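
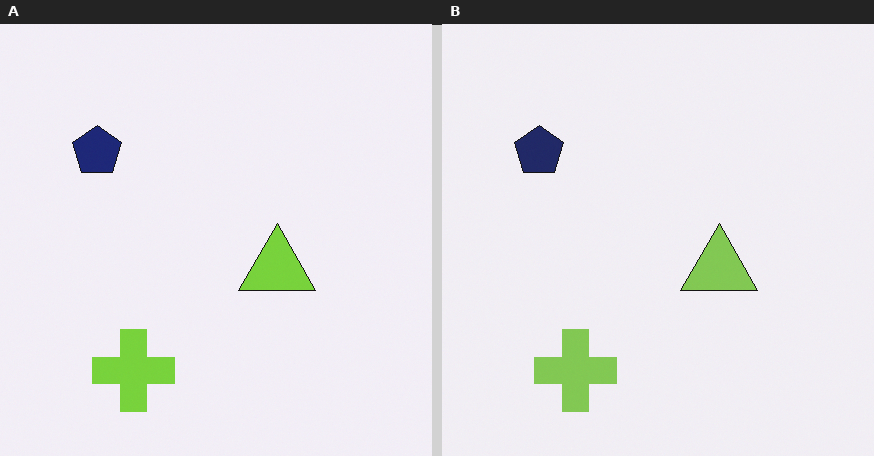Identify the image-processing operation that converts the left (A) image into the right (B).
This is the original image slightly desaturated.

All colors are more muted and greyish — a global saturation change.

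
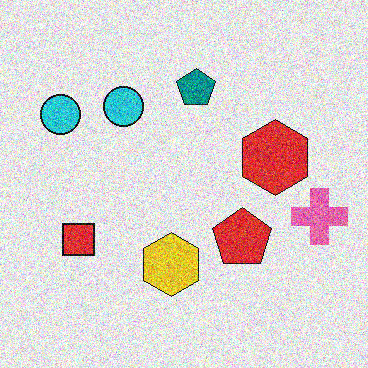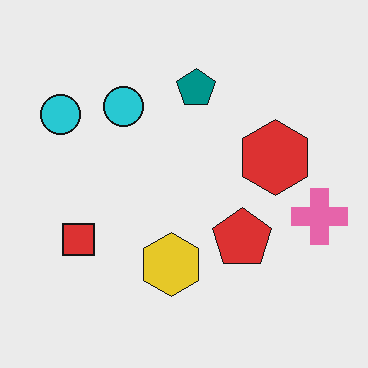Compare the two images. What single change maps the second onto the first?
The image was degraded with heavy additive noise.

Random speckle covers the whole image, including the flat background.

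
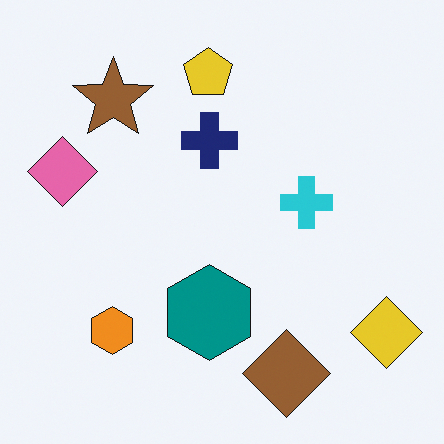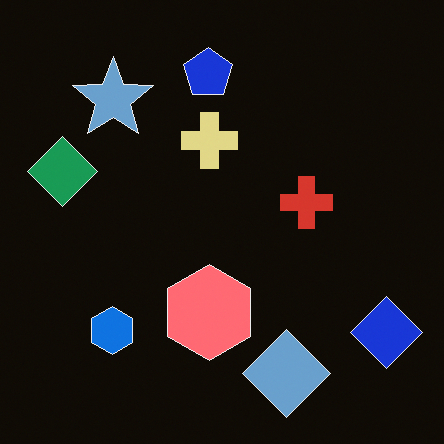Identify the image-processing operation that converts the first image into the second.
Color-inverted (negative).

The light background has become dark and every shape's color is its complement — a photographic negative.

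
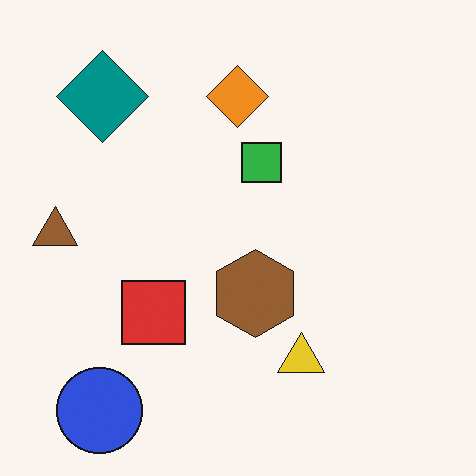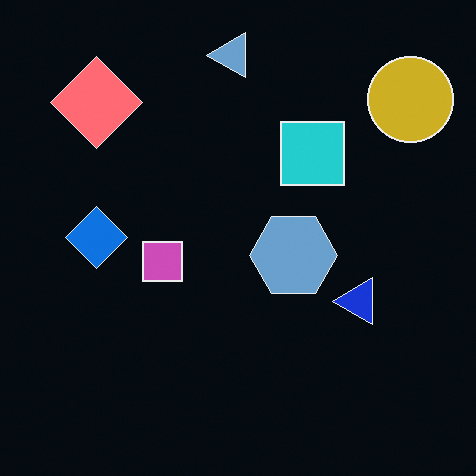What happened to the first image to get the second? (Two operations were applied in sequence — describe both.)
The transformation is: color-inverted (negative), then transposed (reflected across the top-left ↔ bottom-right diagonal).

The light background has become dark and every shape's color is its complement — a photographic negative. Shapes have swapped their row and column positions — what was in the top-right is now in the bottom-left — a diagonal reflection.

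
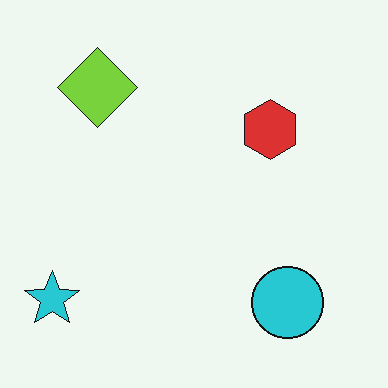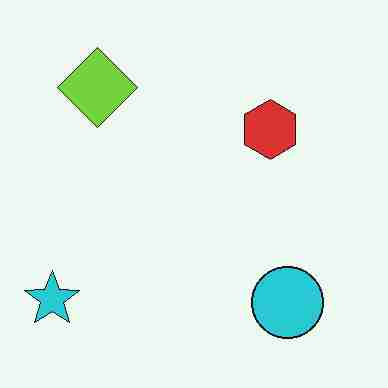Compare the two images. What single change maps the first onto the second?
The image was degraded with heavy JPEG compression.

Blocky 8×8 compression artifacts appear around shape edges and the flat background shows ringing — characteristic JPEG degradation.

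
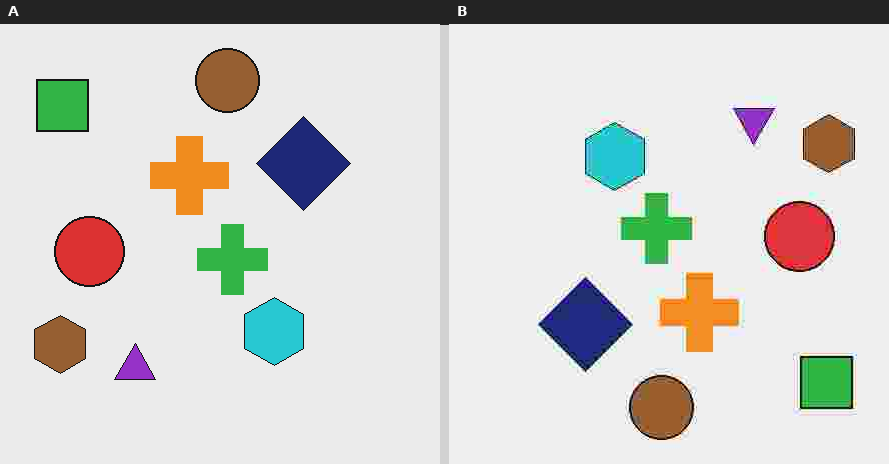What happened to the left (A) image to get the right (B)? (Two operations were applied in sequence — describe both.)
The right (B) image is the left (A) degraded with heavy JPEG compression, then rotated 180°.

Blocky 8×8 compression artifacts appear around shape edges and the flat background shows ringing — characteristic JPEG degradation. The green square sits in the top-left of the left (A) image and the bottom-right of the right (B) — consistent with a whole-image 180° rotation.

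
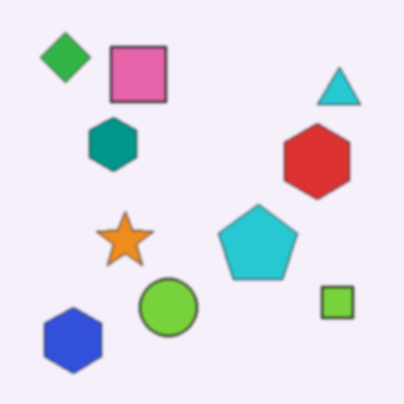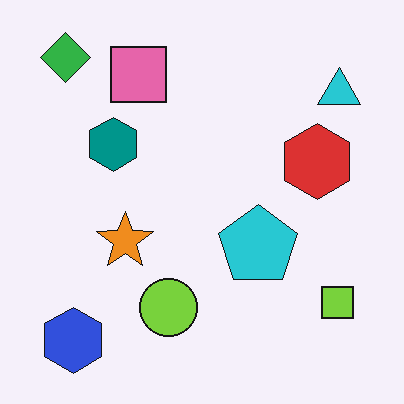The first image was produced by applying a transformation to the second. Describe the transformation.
This is the original image given a subtle gaussian blur.

Shape edges and outlines are uniformly softened across the whole image.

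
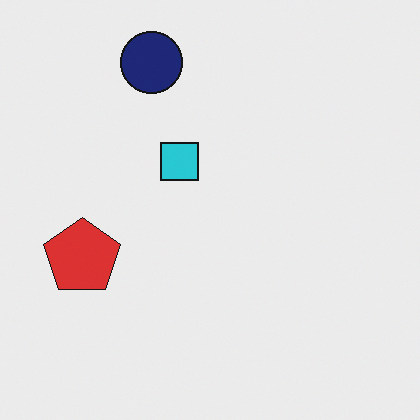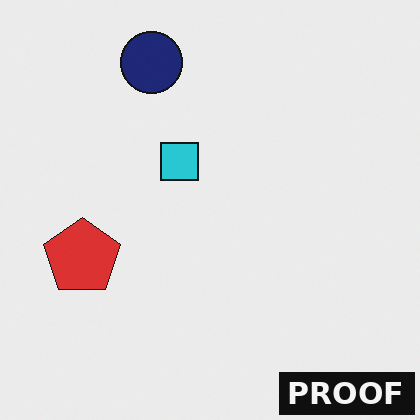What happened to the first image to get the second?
Watermarked with the text "PROOF" in the lower-right corner.

A dark label reading "PROOF" appears in the lower-right corner.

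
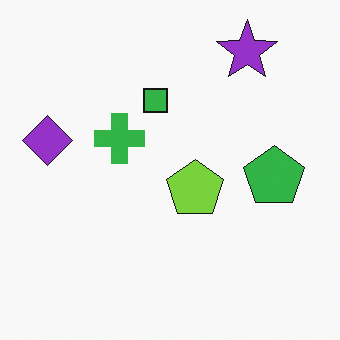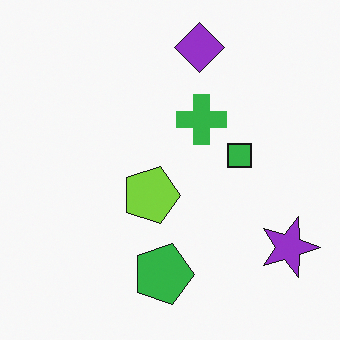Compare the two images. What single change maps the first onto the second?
This is the original image rotated 90° clockwise.

The purple star sits in the top-right of the first image and the bottom-right of the second — consistent with a whole-image 90° clockwise rotation.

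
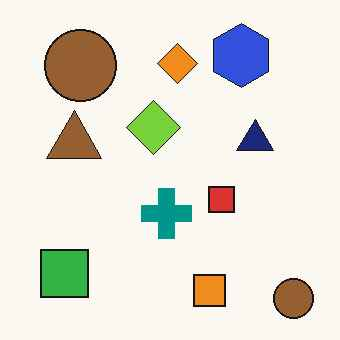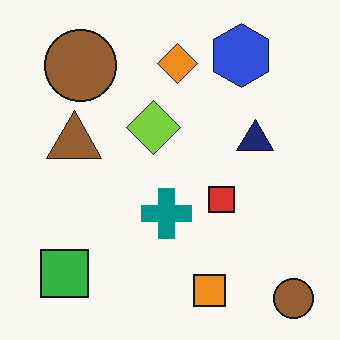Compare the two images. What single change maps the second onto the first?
The first image is the second given moderate JPEG compression.

Blocky 8×8 compression artifacts appear around shape edges and the flat background shows ringing — characteristic JPEG degradation.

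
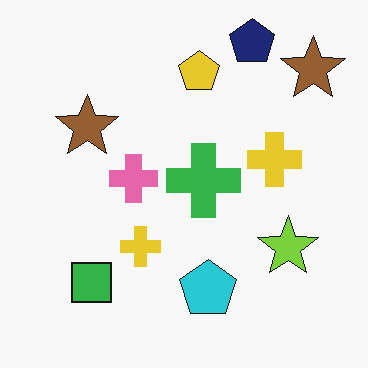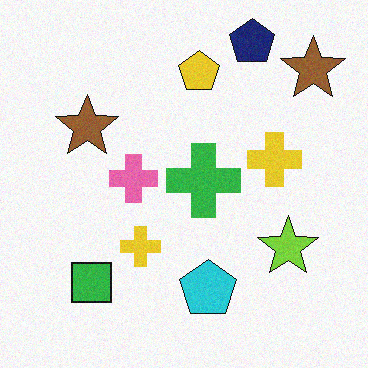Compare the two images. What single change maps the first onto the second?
It was degraded with subtle gaussian noise.

Random speckle covers the whole image, including the flat background.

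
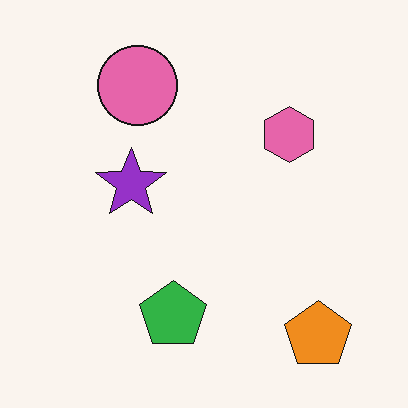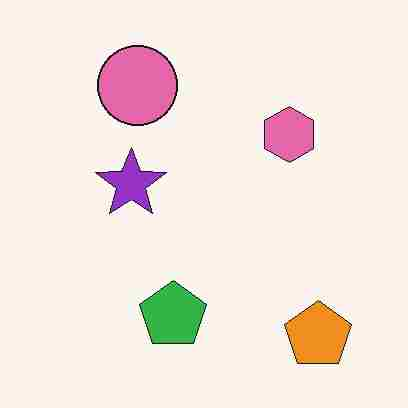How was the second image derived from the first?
This is the original image degraded with heavy JPEG compression.

Blocky 8×8 compression artifacts appear around shape edges and the flat background shows ringing — characteristic JPEG degradation.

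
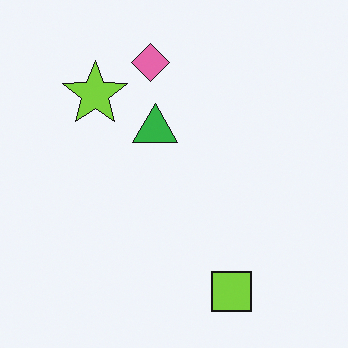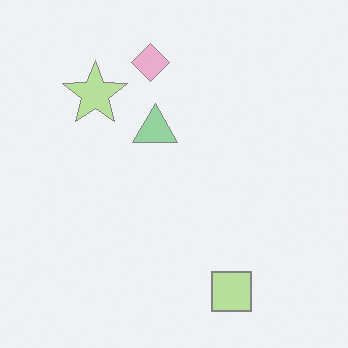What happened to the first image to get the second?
This is the original image given much lower contrast.

Tones are pushed toward mid-grey across the whole image — a global contrast change.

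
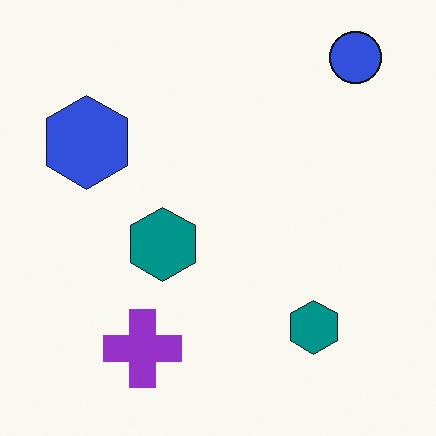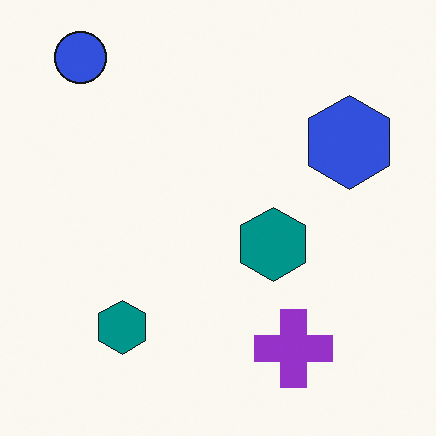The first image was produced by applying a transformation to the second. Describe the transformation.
The transformation is: flipped horizontally (left ↔ right).

The blue circle is in the top-left of the second image and the top-right of the first — shapes on opposite sides of the vertical midline have swapped in a mirror flip.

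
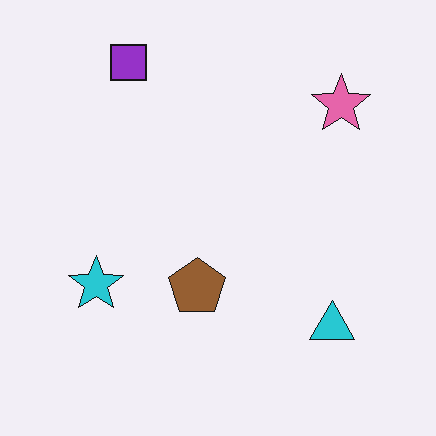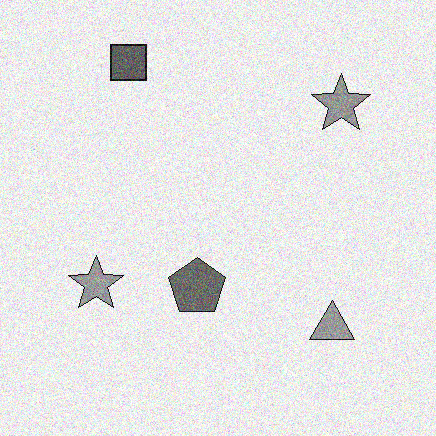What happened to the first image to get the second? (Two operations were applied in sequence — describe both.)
The second image is the first converted to grayscale, then degraded with moderate additive noise.

All color is removed — every shape is now a shade of grey. Random speckle covers the whole image, including the flat background.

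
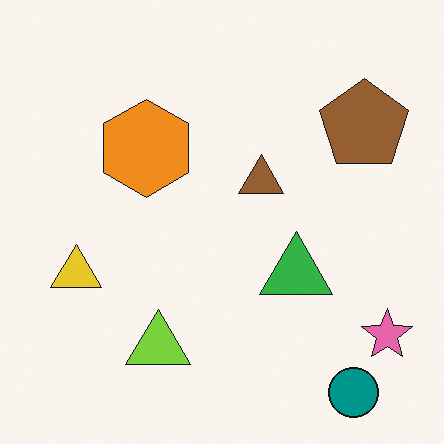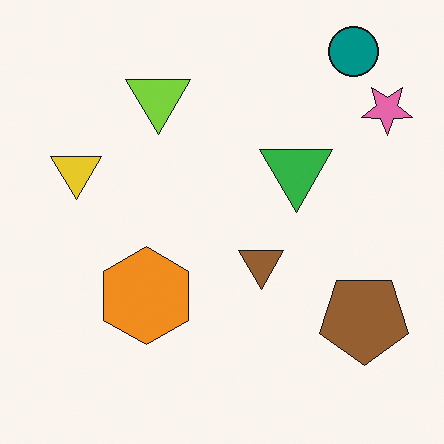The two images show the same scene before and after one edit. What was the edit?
The second image is the first flipped vertically (top ↔ bottom).

The teal circle is in the bottom-right of the first image and the top-right of the second — shapes on opposite sides of the horizontal midline have swapped in a mirror flip.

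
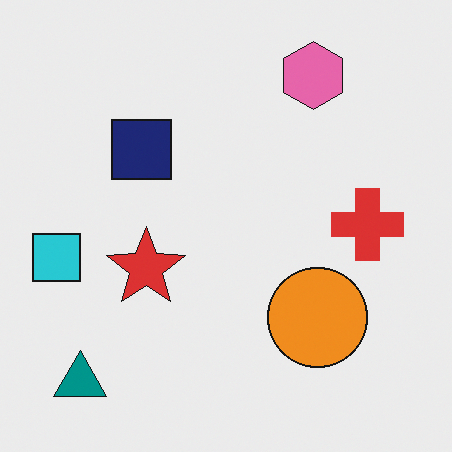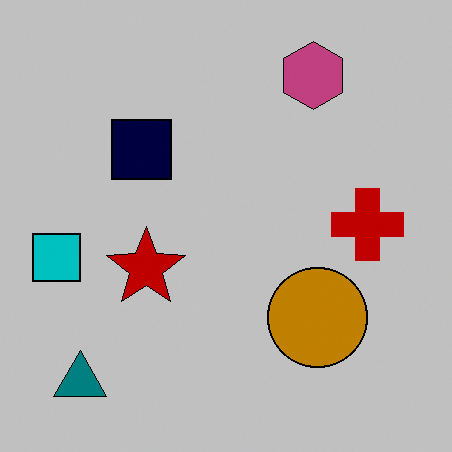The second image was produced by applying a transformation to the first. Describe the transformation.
Heavily posterized to just a handful of flat colors.

Each flat color has snapped to a coarser quantized level — most visibly, the near-white background has dropped to a flat grey.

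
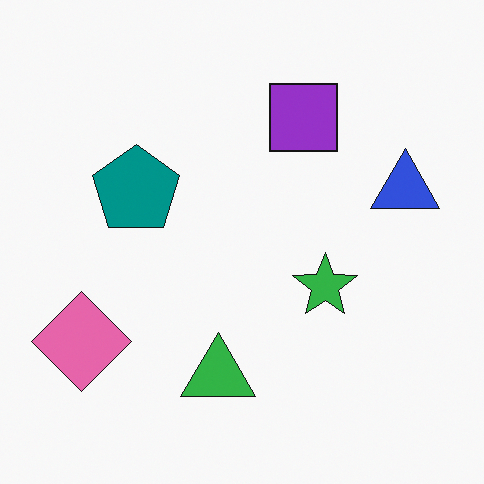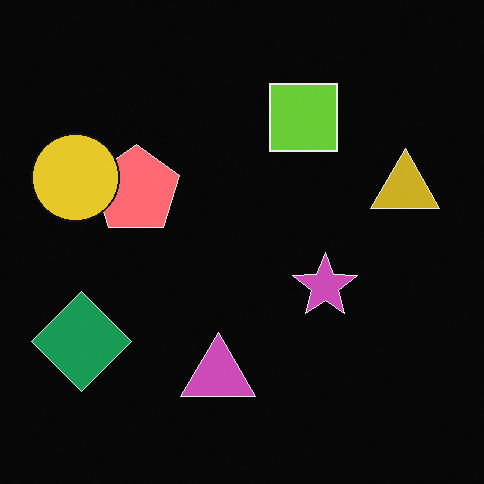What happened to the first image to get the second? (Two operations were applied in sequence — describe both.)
The second image is the first color-inverted (negative), then overlaid with an additional yellow circle.

The light background has become dark and every shape's color is its complement — a photographic negative. A yellow circle appears in the second image that is absent from the first.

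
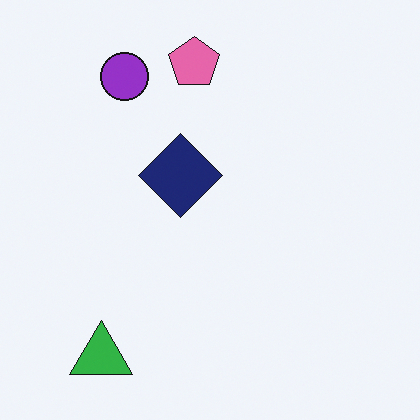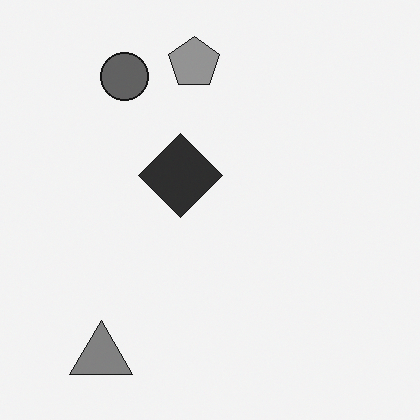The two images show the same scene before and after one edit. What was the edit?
This is the original image converted to grayscale.

All color is removed — every shape is now a shade of grey.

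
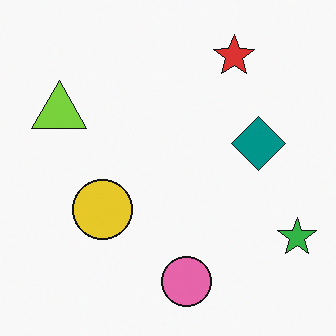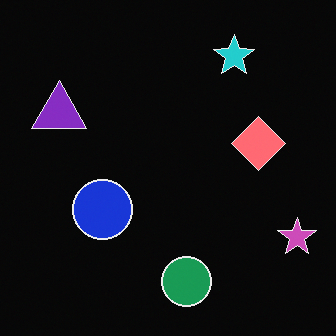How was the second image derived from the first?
It was color-inverted (negative).

The light background has become dark and every shape's color is its complement — a photographic negative.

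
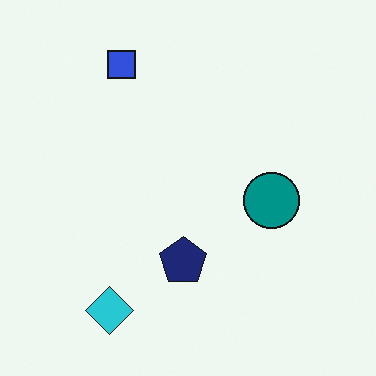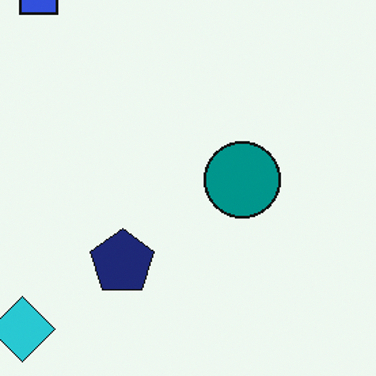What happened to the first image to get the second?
The transformation is: cropped to a modestly smaller region and rescaled.

The visible shapes are larger and the field of view is narrower; shapes near the original edges may be partly or wholly outside the frame — a crop-and-rescale.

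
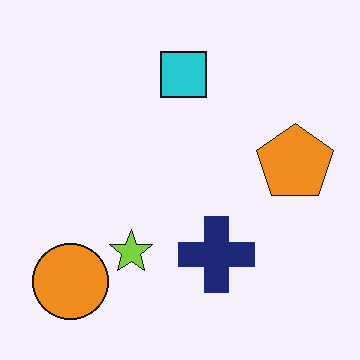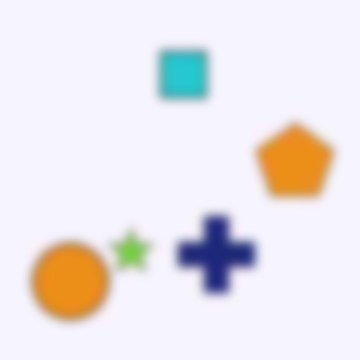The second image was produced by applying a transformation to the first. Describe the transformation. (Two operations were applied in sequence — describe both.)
This is the original image heavily JPEG-compressed with obvious blocking artifacts, then strongly gaussian-blurred.

Blocky 8×8 compression artifacts appear around shape edges and the flat background shows ringing — characteristic JPEG degradation. Shape edges and outlines are uniformly softened across the whole image.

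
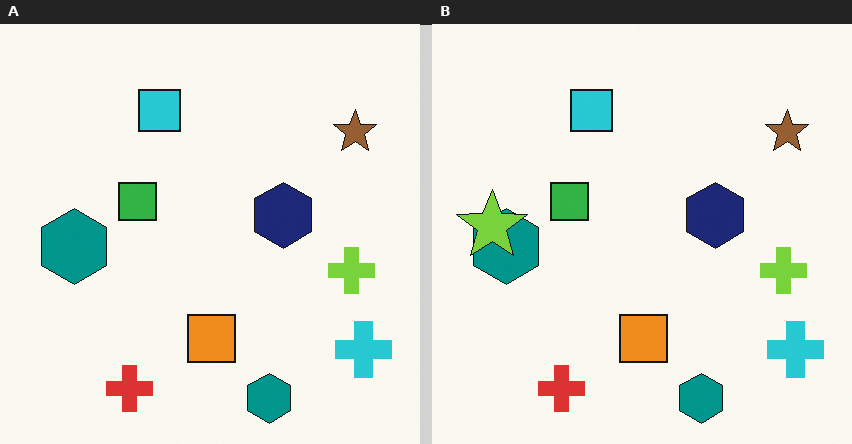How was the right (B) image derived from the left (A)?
Overlaid with an additional lime star.

A lime star appears in the right (B) image that is absent from the left (A).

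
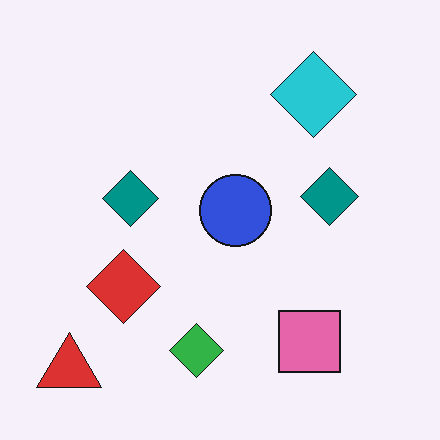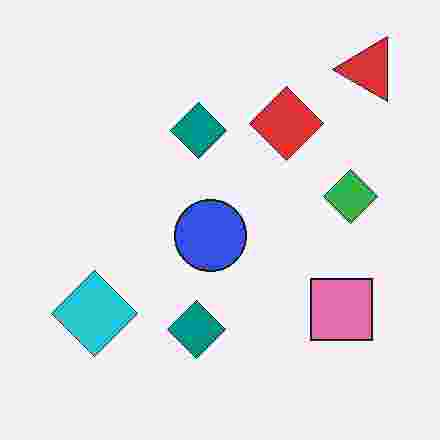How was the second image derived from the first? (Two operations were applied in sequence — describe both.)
The transformation is: transposed (reflected across the top-left ↔ bottom-right diagonal), then heavily JPEG-compressed with obvious blocking artifacts.

Shapes have swapped their row and column positions — what was in the top-right is now in the bottom-left — a diagonal reflection. Blocky 8×8 compression artifacts appear around shape edges and the flat background shows ringing — characteristic JPEG degradation.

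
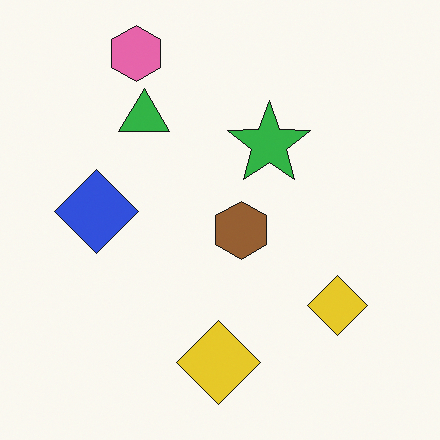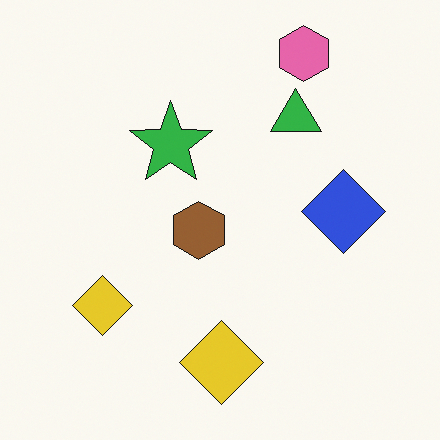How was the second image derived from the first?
Flipped horizontally (left ↔ right).

The blue diamond is in the left of the first image and the right of the second — shapes on opposite sides of the vertical midline have swapped in a mirror flip.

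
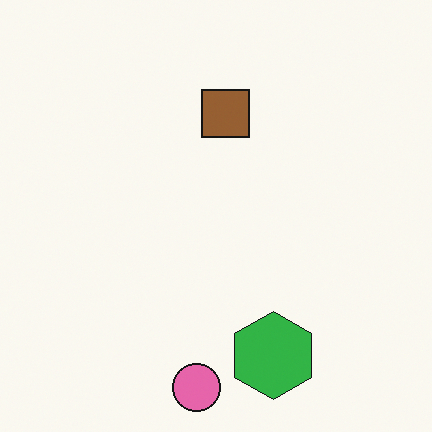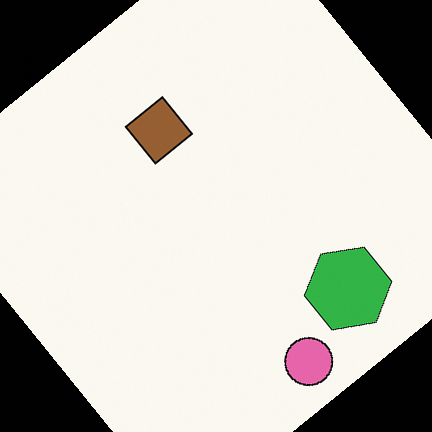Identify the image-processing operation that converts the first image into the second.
The second image is the first rotated counter-clockwise by a large amount — several tens of degrees.

Every shape is tilted by the same angle and the image corners show triangular fill wedges — a whole-image rotation by a non-right angle.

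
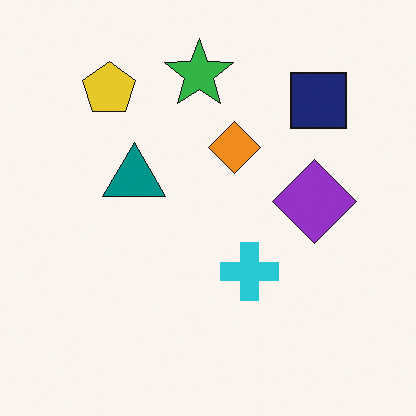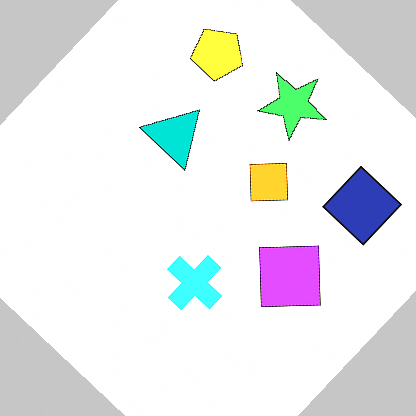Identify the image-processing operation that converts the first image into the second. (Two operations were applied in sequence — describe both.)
It was rotated clockwise by a large amount — several tens of degrees, then noticeably brightened.

Every shape is tilted by the same angle and the image corners show triangular fill wedges — a whole-image rotation by a non-right angle. Every pixel — background and shapes alike — is uniformly brightened.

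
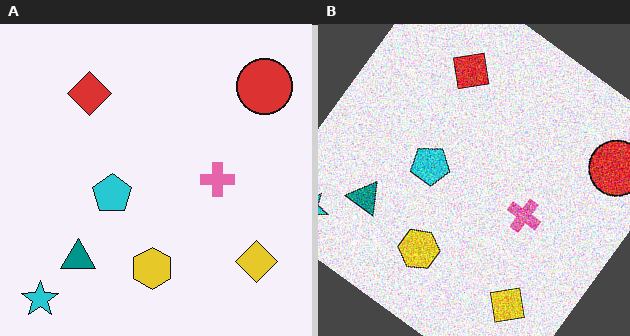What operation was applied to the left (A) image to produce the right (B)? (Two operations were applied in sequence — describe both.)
The right (B) image is the left (A) degraded with a thick layer of grain, then rotated clockwise by a large amount — several tens of degrees.

Random speckle covers the whole image, including the flat background. Every shape is tilted by the same angle and the image corners show triangular fill wedges — a whole-image rotation by a non-right angle.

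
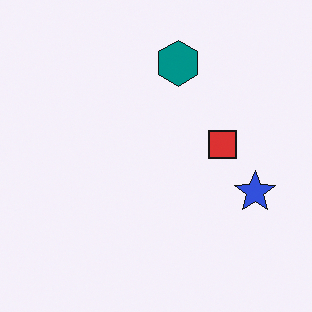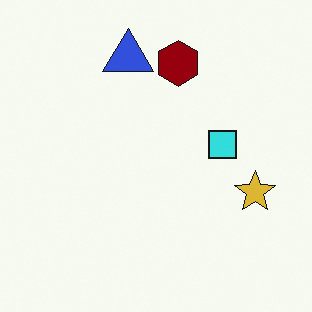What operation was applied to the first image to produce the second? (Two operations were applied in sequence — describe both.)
The transformation is: hue-shifted through roughly half the color wheel, then overlaid with an additional blue triangle.

Every shape's color has rotated by the same amount around the hue wheel — a uniform hue shift. A blue triangle appears in the second image that is absent from the first.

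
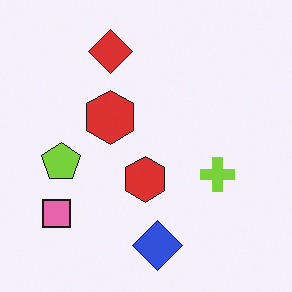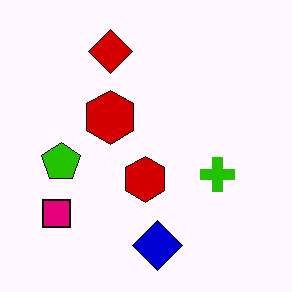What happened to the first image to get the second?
Boosted in contrast.

Tones are pushed away from mid-grey across the whole image — a global contrast change.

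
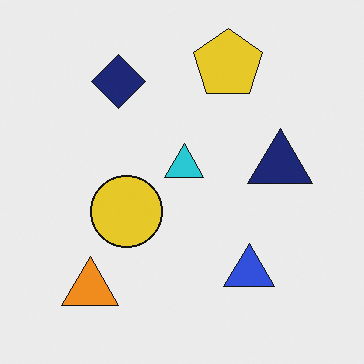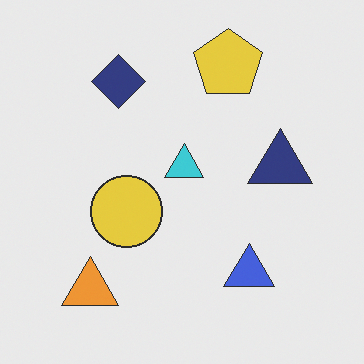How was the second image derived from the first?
It was given slightly reduced contrast.

Tones are pushed toward mid-grey across the whole image — a global contrast change.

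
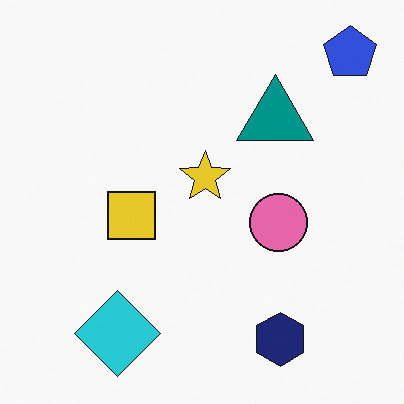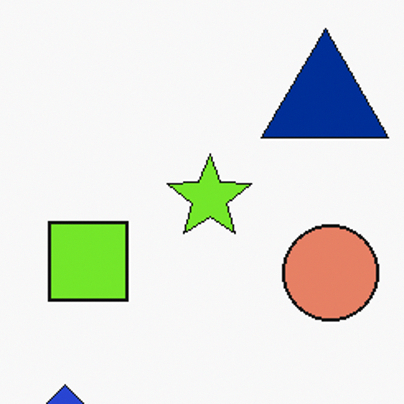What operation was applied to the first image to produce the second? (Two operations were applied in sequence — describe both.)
Cropped to a noticeably smaller region and rescaled, then hue-shifted slightly.

The visible shapes are larger and the field of view is narrower; shapes near the original edges may be partly or wholly outside the frame — a crop-and-rescale. Every shape's color has rotated by the same amount around the hue wheel — a uniform hue shift.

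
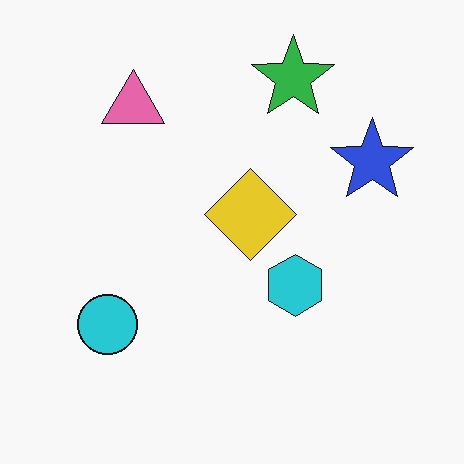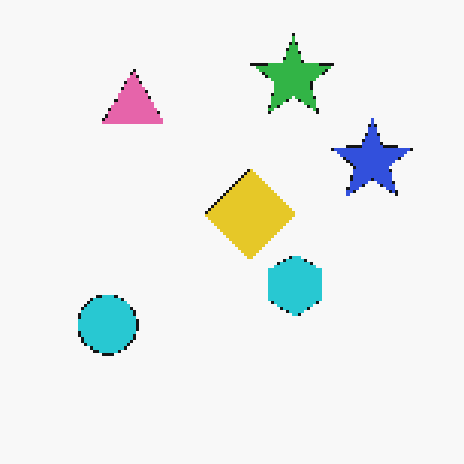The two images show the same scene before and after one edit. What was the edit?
It was mildly pixelated.

Shapes are reduced to large square blocks; fine edges and outlines are lost — a downscale-then-upscale (mosaic) effect.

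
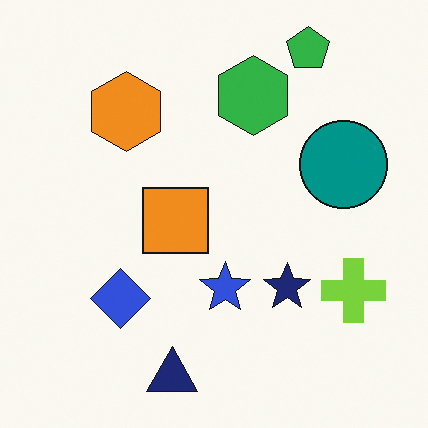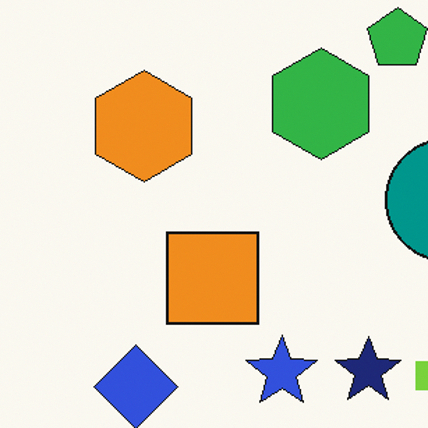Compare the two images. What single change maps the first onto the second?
It was cropped slightly and scaled back up.

The visible shapes are larger and the field of view is narrower; shapes near the original edges may be partly or wholly outside the frame — a crop-and-rescale.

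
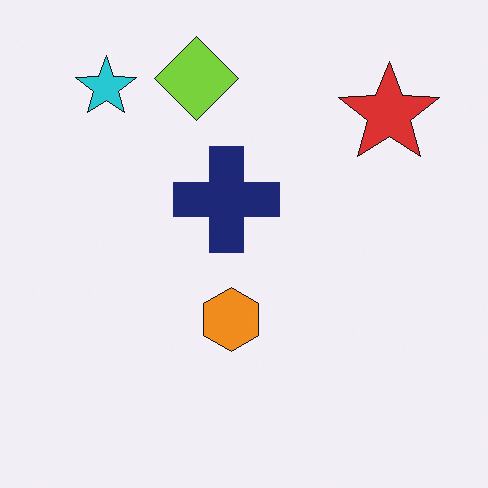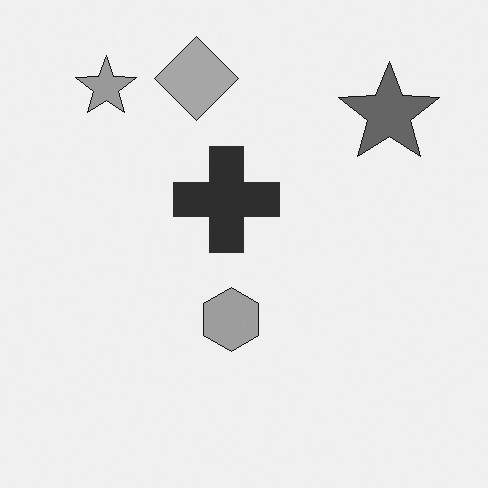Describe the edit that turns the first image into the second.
The image was converted to grayscale.

All color is removed — every shape is now a shade of grey.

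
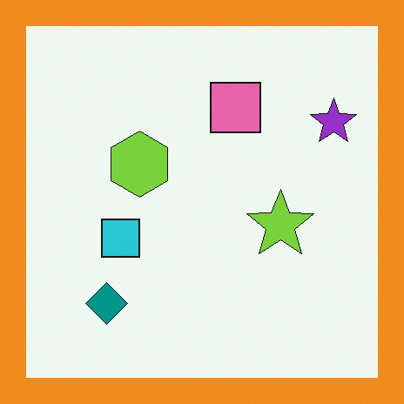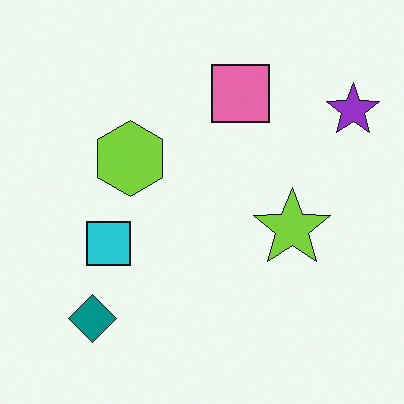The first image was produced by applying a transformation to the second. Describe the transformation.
The transformation is: framed with a orange border.

A solid orange frame runs around the edge of the first image, with the content slightly shrunk inside it.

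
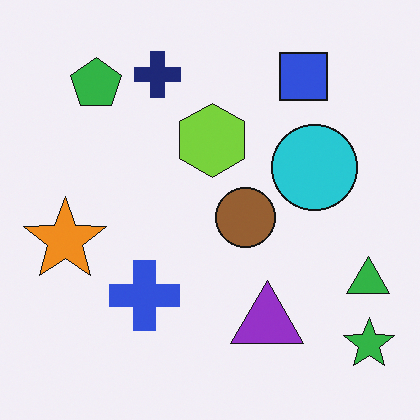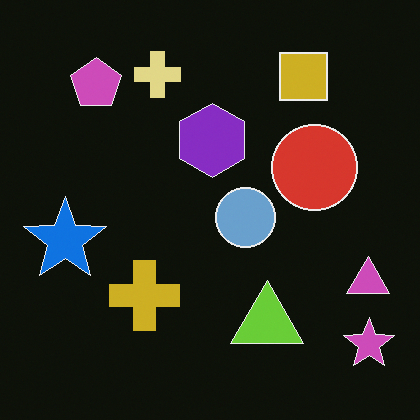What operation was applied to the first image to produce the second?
The image was color-inverted (negative).

The light background has become dark and every shape's color is its complement — a photographic negative.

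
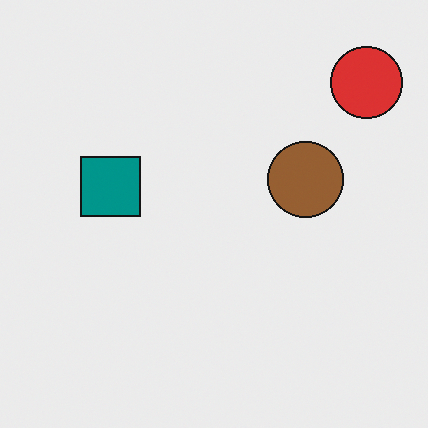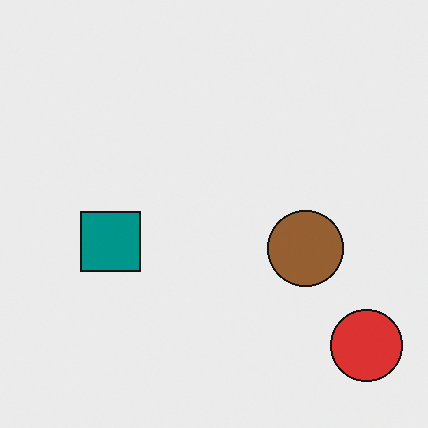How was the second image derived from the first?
The second image is the first flipped vertically (top ↔ bottom).

The red circle is in the top-right of the first image and the bottom-right of the second — shapes on opposite sides of the horizontal midline have swapped in a mirror flip.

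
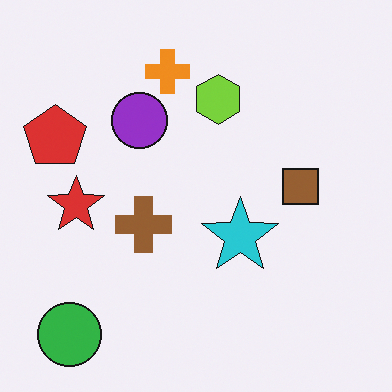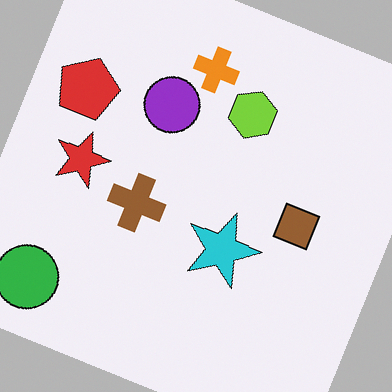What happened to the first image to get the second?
It was rotated clockwise by a moderate amount.

Every shape is tilted by the same angle and the image corners show triangular fill wedges — a whole-image rotation by a non-right angle.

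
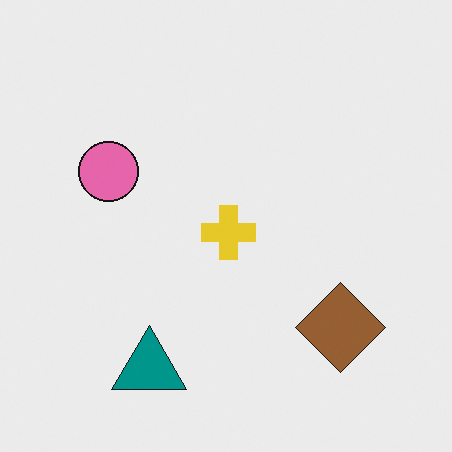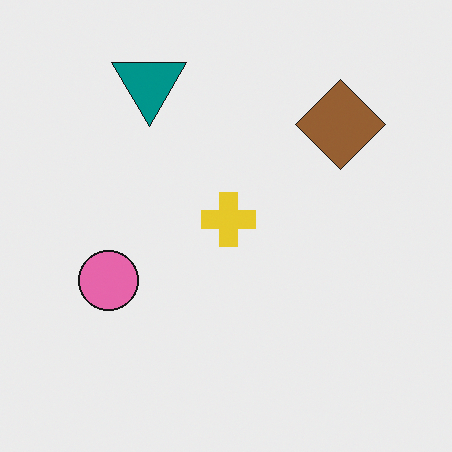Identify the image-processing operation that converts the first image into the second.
Flipped vertically (top ↔ bottom).

The teal triangle is in the bottom-left of the first image and the top-left of the second — shapes on opposite sides of the horizontal midline have swapped in a mirror flip.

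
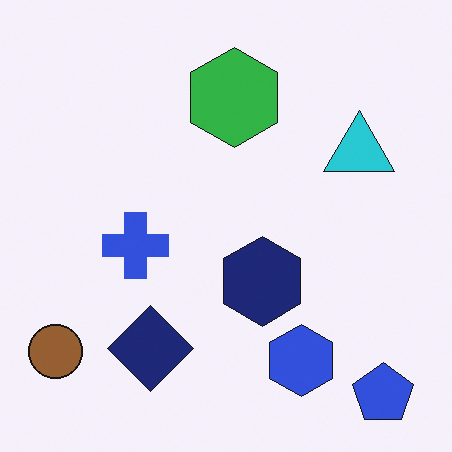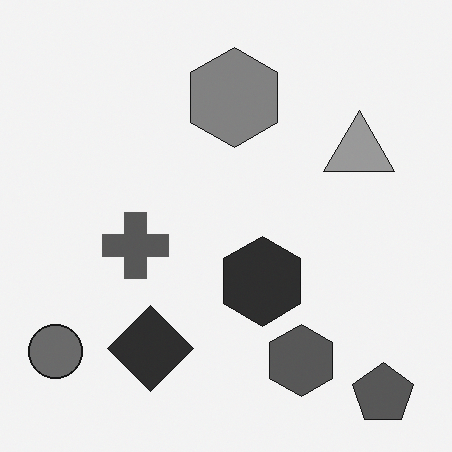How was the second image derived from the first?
The image was converted to grayscale.

All color is removed — every shape is now a shade of grey.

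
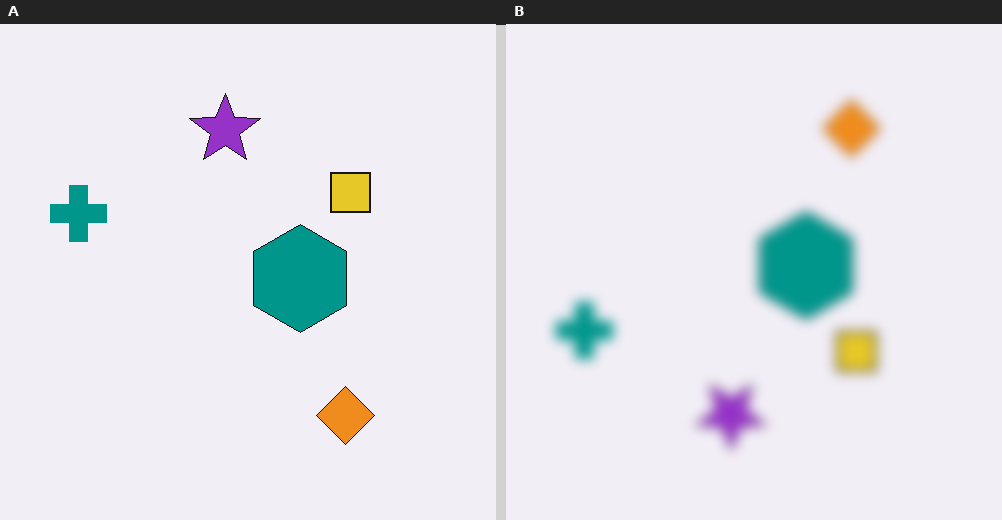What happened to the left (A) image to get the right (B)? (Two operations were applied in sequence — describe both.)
The image was flipped vertically (top ↔ bottom), then strongly gaussian-blurred.

The orange diamond is in the bottom-right of the left (A) image and the top-right of the right (B) — shapes on opposite sides of the horizontal midline have swapped in a mirror flip. Shape edges and outlines are uniformly softened across the whole image.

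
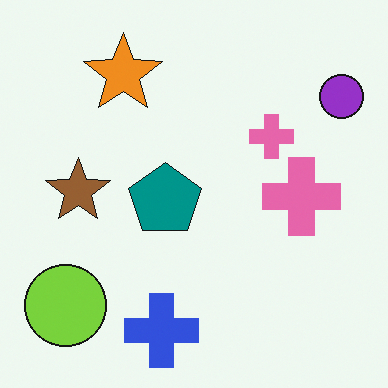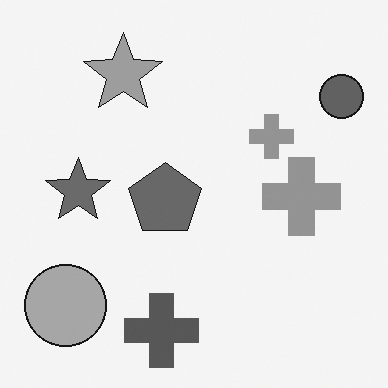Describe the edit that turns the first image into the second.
It was converted to grayscale.

All color is removed — every shape is now a shade of grey.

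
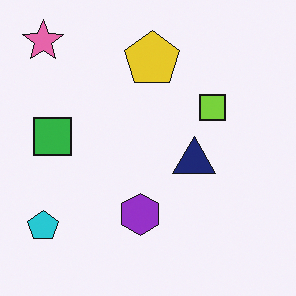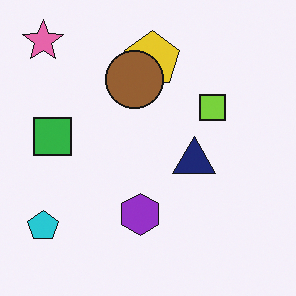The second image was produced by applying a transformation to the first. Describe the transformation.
It was overlaid with an additional brown circle.

A brown circle appears in the second image that is absent from the first.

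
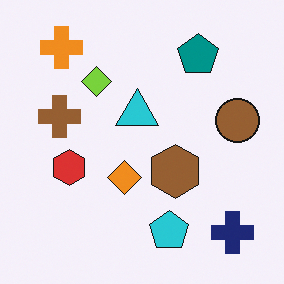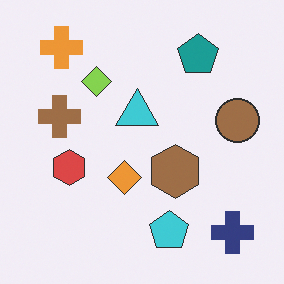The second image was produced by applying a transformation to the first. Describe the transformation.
This is the original image given slightly reduced contrast.

Tones are pushed toward mid-grey across the whole image — a global contrast change.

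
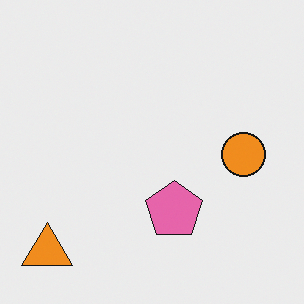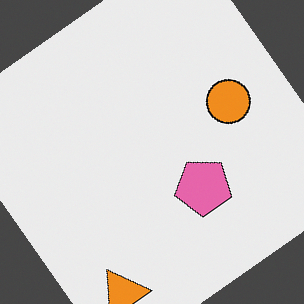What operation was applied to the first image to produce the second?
It was rotated counter-clockwise by a large amount — several tens of degrees.

Every shape is tilted by the same angle and the image corners show triangular fill wedges — a whole-image rotation by a non-right angle.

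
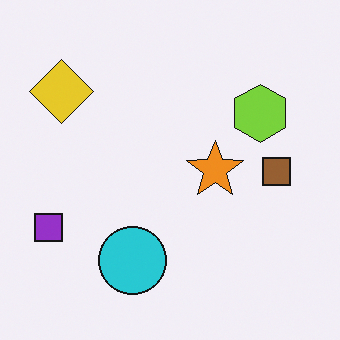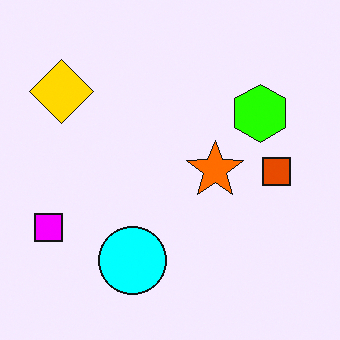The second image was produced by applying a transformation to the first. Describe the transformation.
The image was made much more vivid (saturation change).

All colors are more vivid — a global saturation change.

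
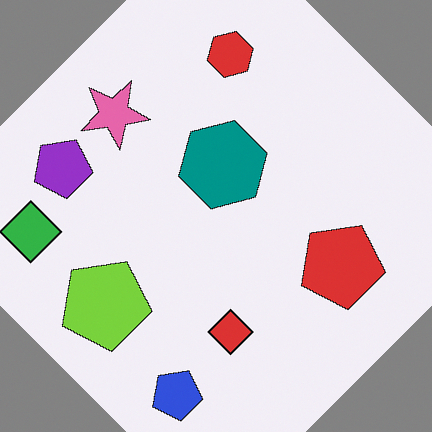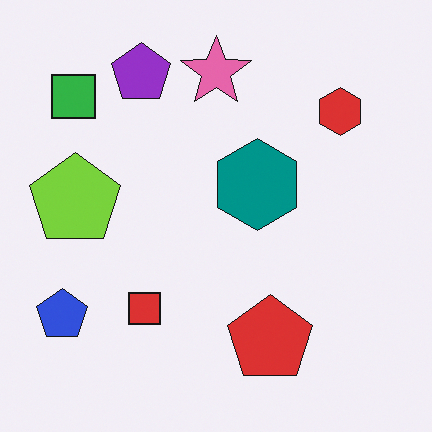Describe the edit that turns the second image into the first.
The first image is the second rotated counter-clockwise by a large amount — several tens of degrees.

Every shape is tilted by the same angle and the image corners show triangular fill wedges — a whole-image rotation by a non-right angle.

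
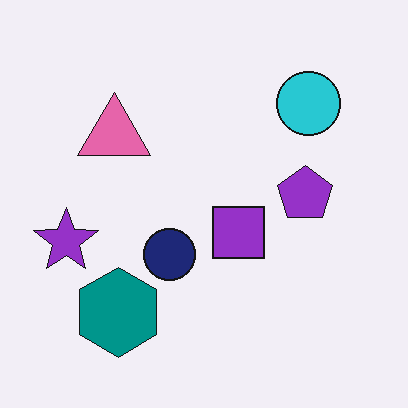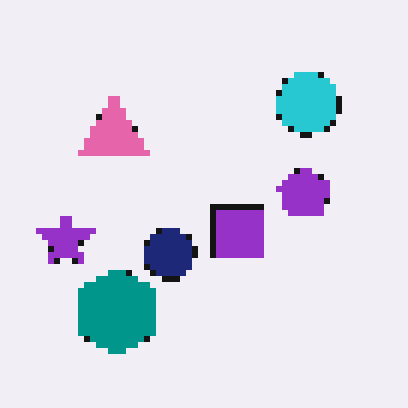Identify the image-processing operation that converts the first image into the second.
The second image is the first pixelated into visible square blocks.

Shapes are reduced to large square blocks; fine edges and outlines are lost — a downscale-then-upscale (mosaic) effect.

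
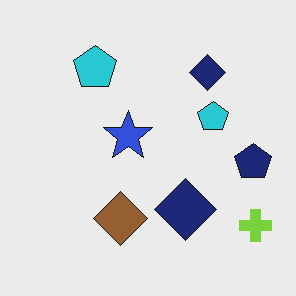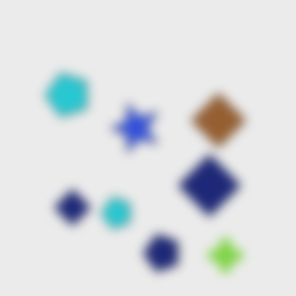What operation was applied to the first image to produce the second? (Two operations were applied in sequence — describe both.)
The image was heavily blurred, then transposed (reflected across the top-left ↔ bottom-right diagonal).

Shape edges and outlines are uniformly softened across the whole image. Shapes have swapped their row and column positions — what was in the top-right is now in the bottom-left — a diagonal reflection.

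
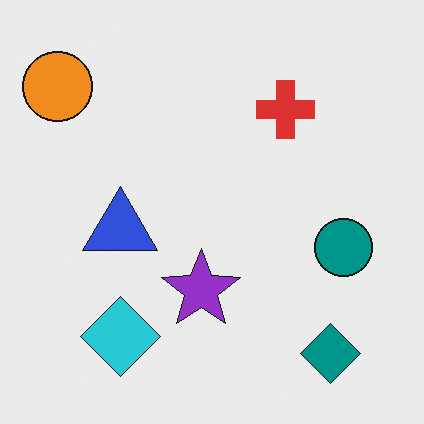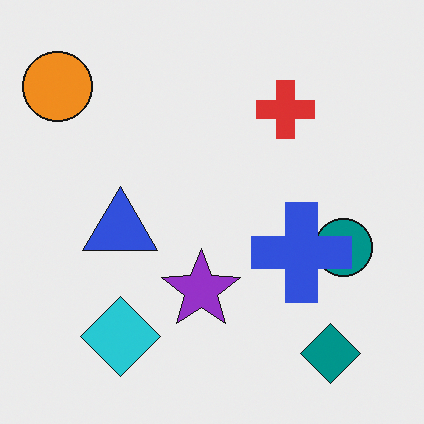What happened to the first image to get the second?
It was overlaid with an additional blue cross.

A blue cross appears in the second image that is absent from the first.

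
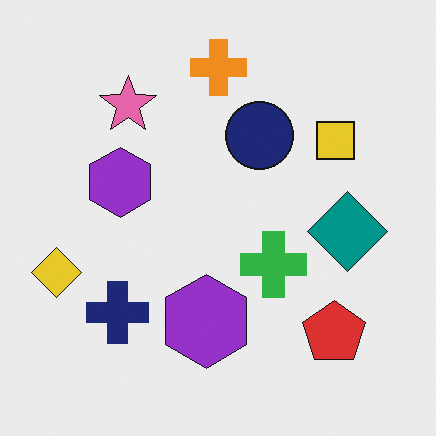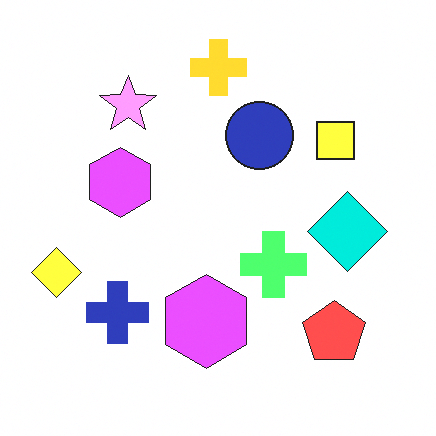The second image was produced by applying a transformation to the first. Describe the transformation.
The second image is the first substantially brightened.

Every pixel — background and shapes alike — is uniformly brightened.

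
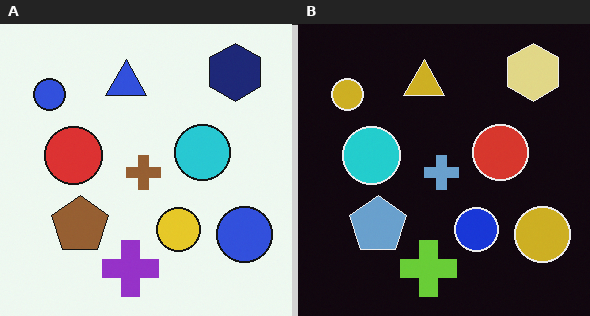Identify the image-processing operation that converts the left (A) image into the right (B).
The image was color-inverted (negative).

The light background has become dark and every shape's color is its complement — a photographic negative.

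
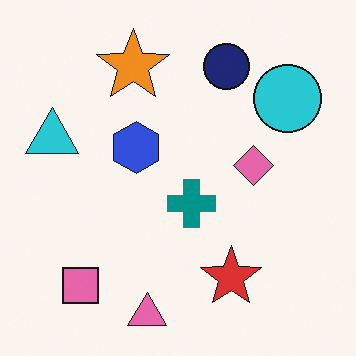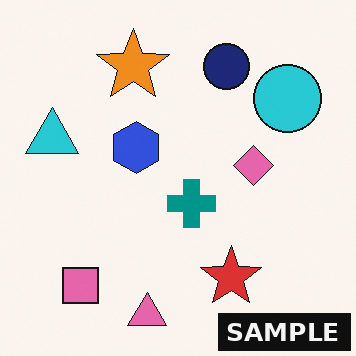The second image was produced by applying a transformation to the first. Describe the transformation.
The second image is the first watermarked with the text "SAMPLE" in the lower-right corner.

A dark label reading "SAMPLE" appears in the lower-right corner.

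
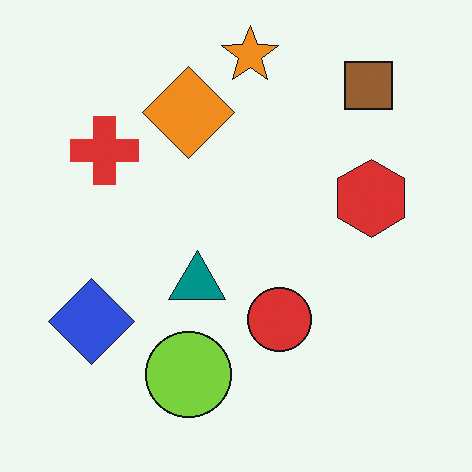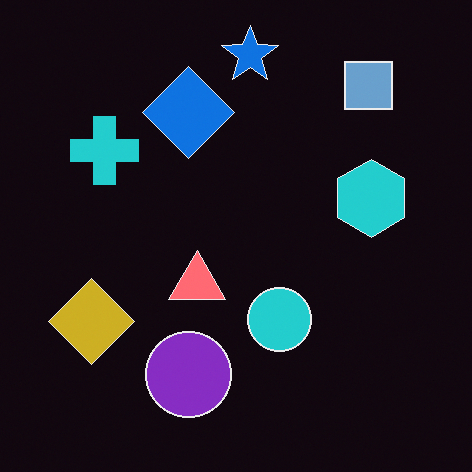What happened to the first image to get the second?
This is the original image color-inverted (negative).

The light background has become dark and every shape's color is its complement — a photographic negative.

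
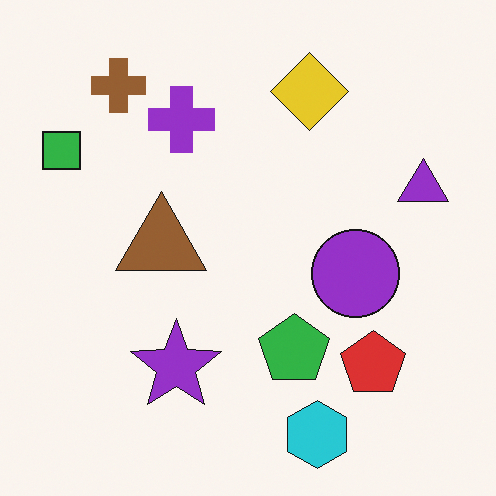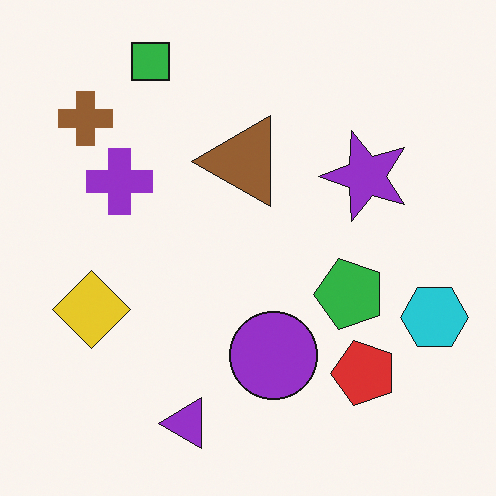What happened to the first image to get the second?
Transposed (reflected across the top-left ↔ bottom-right diagonal).

Shapes have swapped their row and column positions — what was in the top-right is now in the bottom-left — a diagonal reflection.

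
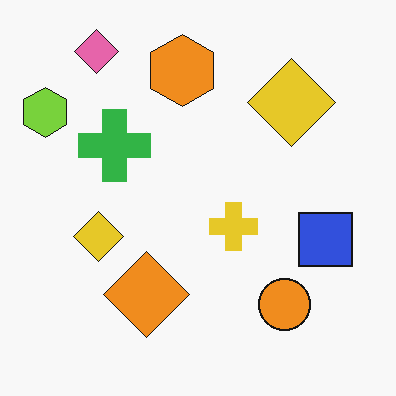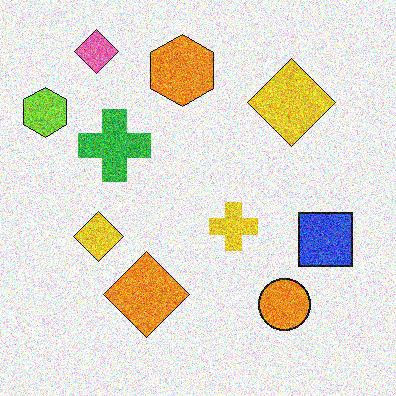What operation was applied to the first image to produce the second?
It was degraded with heavy additive noise.

Random speckle covers the whole image, including the flat background.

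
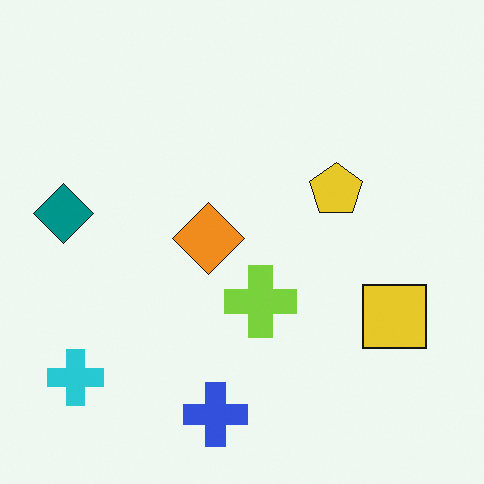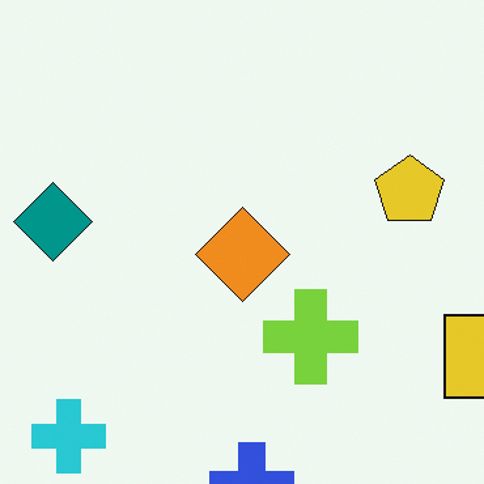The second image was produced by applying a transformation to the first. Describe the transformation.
It was cropped to a modestly smaller region and rescaled.

The visible shapes are larger and the field of view is narrower; shapes near the original edges may be partly or wholly outside the frame — a crop-and-rescale.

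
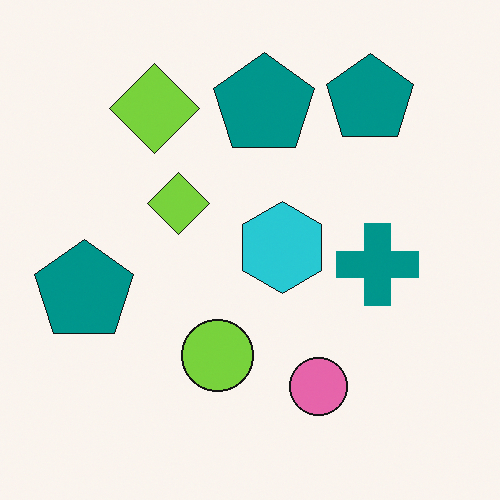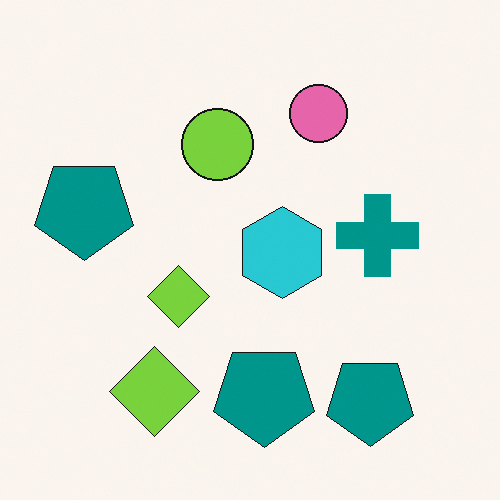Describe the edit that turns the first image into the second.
The second image is the first flipped vertically (top ↔ bottom).

The pink circle is in the bottom of the first image and the top of the second — shapes on opposite sides of the horizontal midline have swapped in a mirror flip.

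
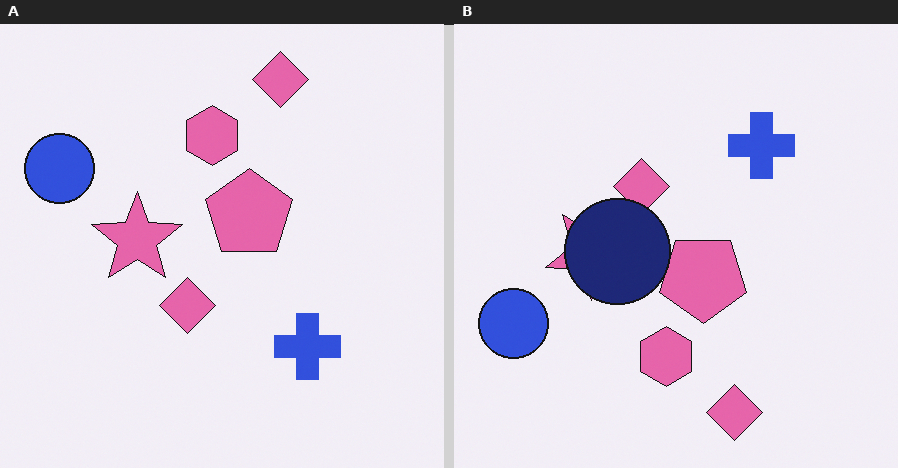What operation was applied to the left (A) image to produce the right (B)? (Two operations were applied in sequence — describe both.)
The image was flipped vertically (top ↔ bottom), then overlaid with an additional navy circle.

The pink hexagon is in the top of the left (A) image and the bottom of the right (B) — shapes on opposite sides of the horizontal midline have swapped in a mirror flip. A navy circle appears in the right (B) image that is absent from the left (A).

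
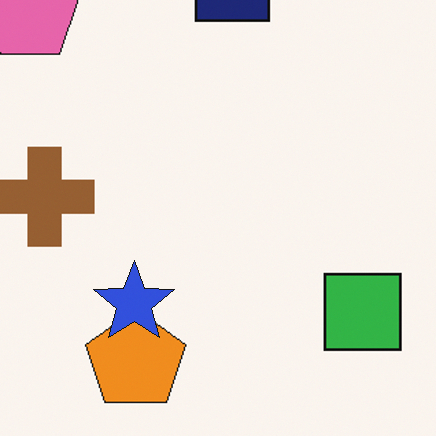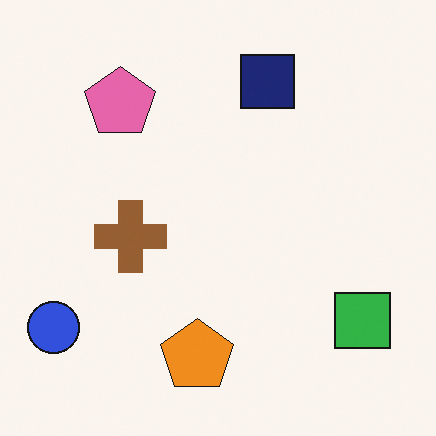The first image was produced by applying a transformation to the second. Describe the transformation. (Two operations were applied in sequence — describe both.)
This is the original image cropped to a modestly smaller region and rescaled, then overlaid with an additional blue star.

The visible shapes are larger and the field of view is narrower; shapes near the original edges may be partly or wholly outside the frame — a crop-and-rescale. A blue star appears in the first image that is absent from the second.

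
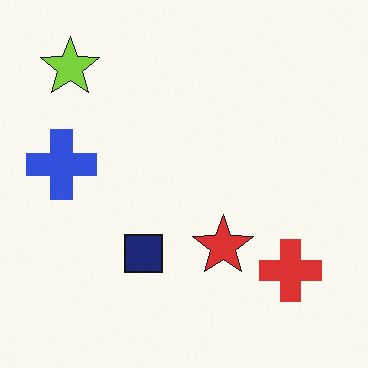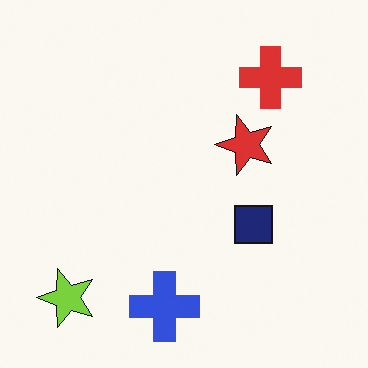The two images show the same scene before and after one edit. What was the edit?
This is the original image rotated 90° counter-clockwise.

The lime star sits in the top-left of the first image and the bottom-left of the second — consistent with a whole-image 90° counter-clockwise rotation.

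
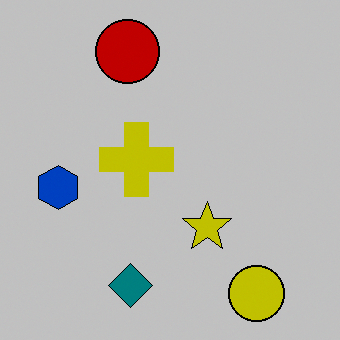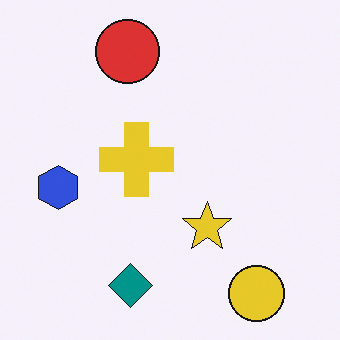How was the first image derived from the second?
The transformation is: heavily posterized to just a handful of flat colors.

Each flat color has snapped to a coarser quantized level — most visibly, the near-white background has dropped to a flat grey.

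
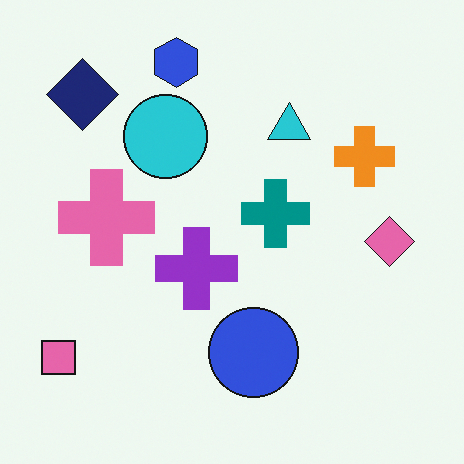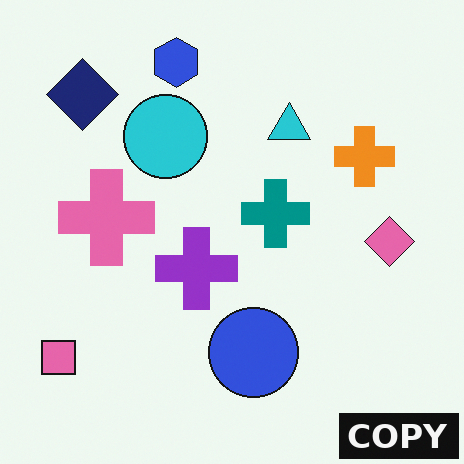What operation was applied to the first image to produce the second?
It was watermarked with the text "COPY" in the lower-right corner.

A dark label reading "COPY" appears in the lower-right corner.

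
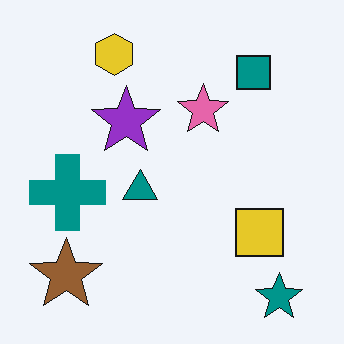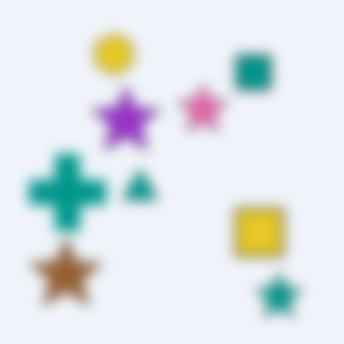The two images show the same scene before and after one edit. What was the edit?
The image was strongly gaussian-blurred.

Shape edges and outlines are uniformly softened across the whole image.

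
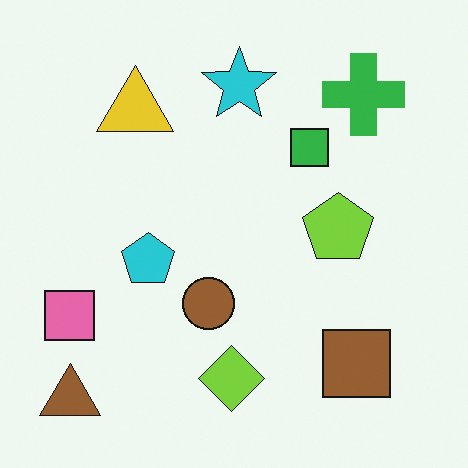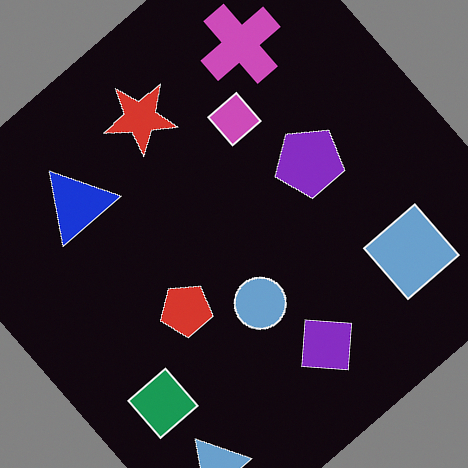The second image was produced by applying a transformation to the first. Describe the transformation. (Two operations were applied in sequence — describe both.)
Color-inverted (negative), then rotated counter-clockwise by a large amount — several tens of degrees.

The light background has become dark and every shape's color is its complement — a photographic negative. Every shape is tilted by the same angle and the image corners show triangular fill wedges — a whole-image rotation by a non-right angle.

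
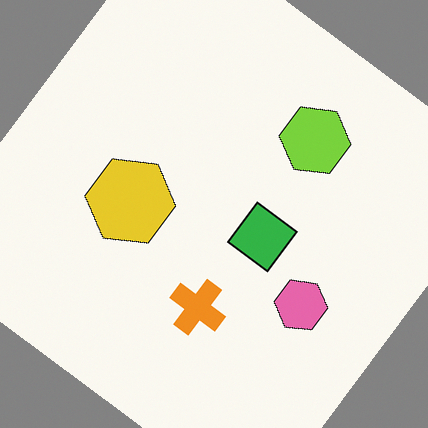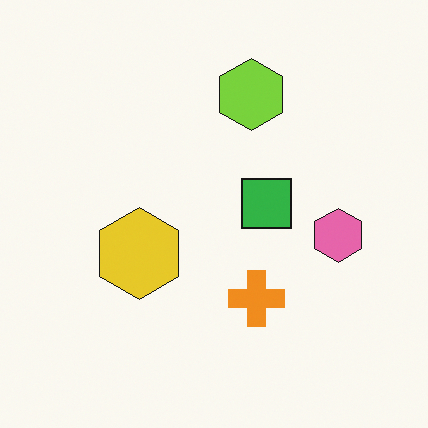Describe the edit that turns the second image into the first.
Rotated clockwise by a large amount — several tens of degrees.

Every shape is tilted by the same angle and the image corners show triangular fill wedges — a whole-image rotation by a non-right angle.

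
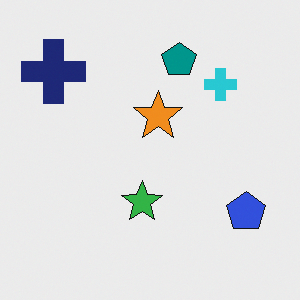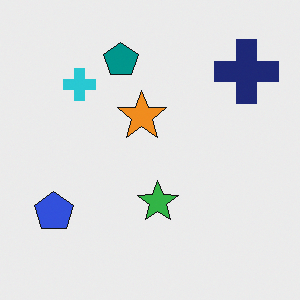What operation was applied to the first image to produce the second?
This is the original image flipped horizontally (left ↔ right).

The navy cross is in the top-left of the first image and the top-right of the second — shapes on opposite sides of the vertical midline have swapped in a mirror flip.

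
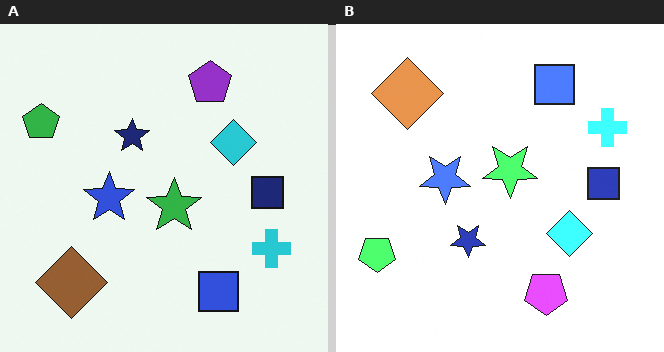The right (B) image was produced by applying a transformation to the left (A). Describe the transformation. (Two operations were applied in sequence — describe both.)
This is the original image flipped vertically (top ↔ bottom), then brightened a lot.

The purple pentagon is in the top of the left (A) image and the bottom of the right (B) — shapes on opposite sides of the horizontal midline have swapped in a mirror flip. Every pixel — background and shapes alike — is uniformly brightened.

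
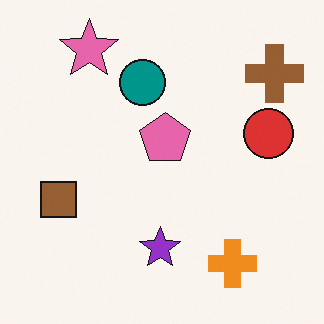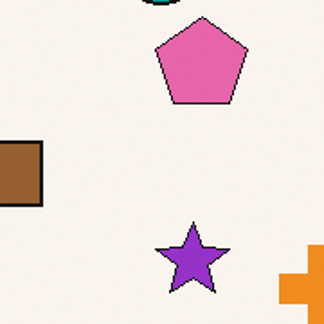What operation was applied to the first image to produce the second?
The image was cropped to a noticeably smaller region and rescaled.

The visible shapes are larger and the field of view is narrower; shapes near the original edges may be partly or wholly outside the frame — a crop-and-rescale.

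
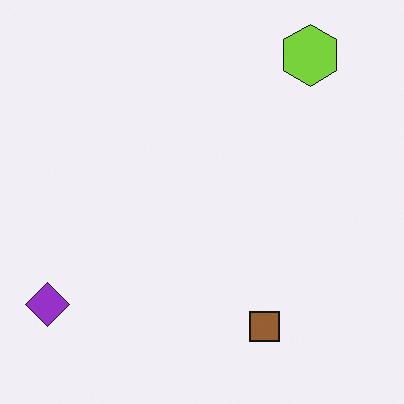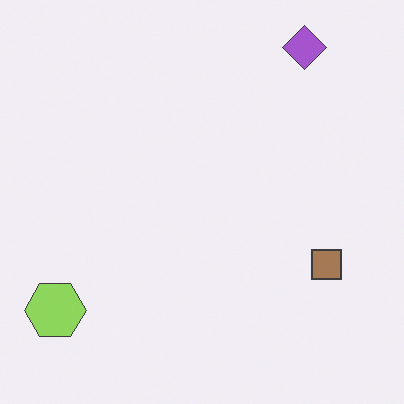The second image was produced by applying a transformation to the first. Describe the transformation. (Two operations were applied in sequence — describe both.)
The transformation is: transposed (reflected across the top-left ↔ bottom-right diagonal), then given slightly reduced contrast.

Shapes have swapped their row and column positions — what was in the top-right is now in the bottom-left — a diagonal reflection. Tones are pushed toward mid-grey across the whole image — a global contrast change.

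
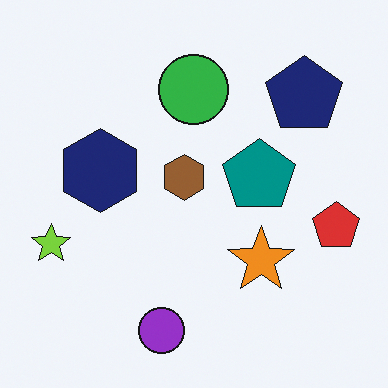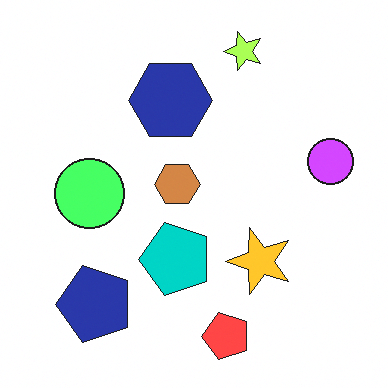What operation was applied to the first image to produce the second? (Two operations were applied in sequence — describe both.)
The second image is the first brightened a lot, then transposed (reflected across the top-left ↔ bottom-right diagonal).

Every pixel — background and shapes alike — is uniformly brightened. Shapes have swapped their row and column positions — what was in the top-right is now in the bottom-left — a diagonal reflection.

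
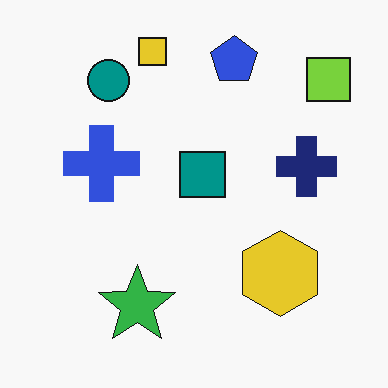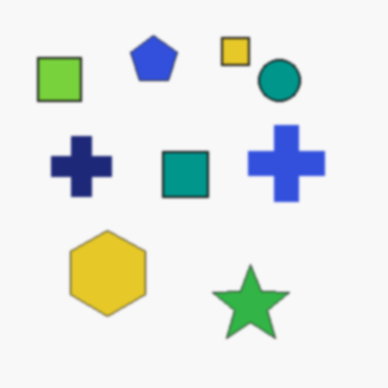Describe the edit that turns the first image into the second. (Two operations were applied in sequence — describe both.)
The transformation is: lightly blurred, then flipped horizontally (left ↔ right).

Shape edges and outlines are uniformly softened across the whole image. The lime square is in the top-right of the first image and the top-left of the second — shapes on opposite sides of the vertical midline have swapped in a mirror flip.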